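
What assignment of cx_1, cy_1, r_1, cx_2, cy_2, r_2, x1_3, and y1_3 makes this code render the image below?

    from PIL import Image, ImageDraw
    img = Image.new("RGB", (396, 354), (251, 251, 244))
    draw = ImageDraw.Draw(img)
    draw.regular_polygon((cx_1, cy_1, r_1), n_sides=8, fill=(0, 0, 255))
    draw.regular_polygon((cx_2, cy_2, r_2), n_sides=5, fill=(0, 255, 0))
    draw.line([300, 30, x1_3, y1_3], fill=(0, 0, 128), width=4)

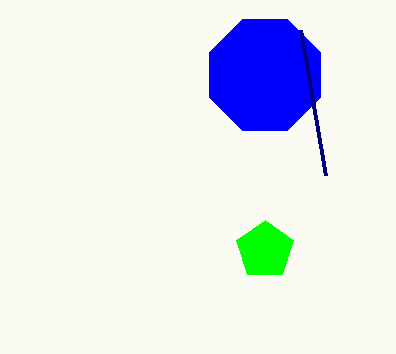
cx_1 = 265, cy_1 = 75, r_1 = 60, cx_2 = 265, cy_2 = 250, r_2 = 30, x1_3 = 325, y1_3 = 175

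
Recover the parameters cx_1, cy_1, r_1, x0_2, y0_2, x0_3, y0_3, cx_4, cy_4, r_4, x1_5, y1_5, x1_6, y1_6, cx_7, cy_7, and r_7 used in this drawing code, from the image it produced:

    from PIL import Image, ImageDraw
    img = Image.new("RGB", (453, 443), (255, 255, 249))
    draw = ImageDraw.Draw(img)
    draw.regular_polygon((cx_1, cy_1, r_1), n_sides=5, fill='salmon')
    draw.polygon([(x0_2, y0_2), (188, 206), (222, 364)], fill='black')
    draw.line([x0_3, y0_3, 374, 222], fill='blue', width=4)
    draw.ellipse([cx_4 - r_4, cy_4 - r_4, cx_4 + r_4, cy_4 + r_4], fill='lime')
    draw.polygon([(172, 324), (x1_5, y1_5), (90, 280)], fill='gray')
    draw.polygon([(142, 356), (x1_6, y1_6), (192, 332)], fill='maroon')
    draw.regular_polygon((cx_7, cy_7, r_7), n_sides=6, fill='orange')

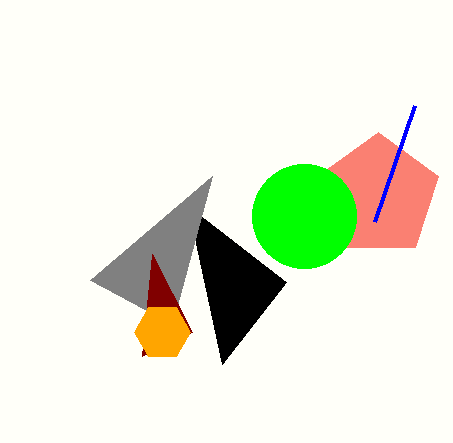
cx_1 = 378, cy_1 = 196, r_1 = 64, x0_2 = 286, y0_2 = 282, x0_3 = 414, y0_3 = 106, cx_4 = 304, cy_4 = 216, r_4 = 52, x1_5 = 212, y1_5 = 176, x1_6 = 152, y1_6 = 254, cx_7 = 162, cy_7 = 332, r_7 = 28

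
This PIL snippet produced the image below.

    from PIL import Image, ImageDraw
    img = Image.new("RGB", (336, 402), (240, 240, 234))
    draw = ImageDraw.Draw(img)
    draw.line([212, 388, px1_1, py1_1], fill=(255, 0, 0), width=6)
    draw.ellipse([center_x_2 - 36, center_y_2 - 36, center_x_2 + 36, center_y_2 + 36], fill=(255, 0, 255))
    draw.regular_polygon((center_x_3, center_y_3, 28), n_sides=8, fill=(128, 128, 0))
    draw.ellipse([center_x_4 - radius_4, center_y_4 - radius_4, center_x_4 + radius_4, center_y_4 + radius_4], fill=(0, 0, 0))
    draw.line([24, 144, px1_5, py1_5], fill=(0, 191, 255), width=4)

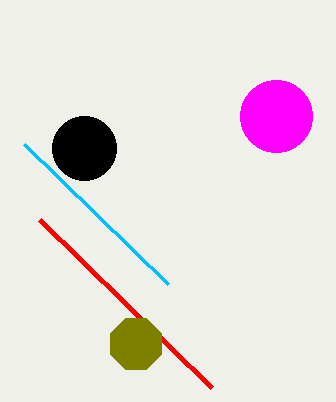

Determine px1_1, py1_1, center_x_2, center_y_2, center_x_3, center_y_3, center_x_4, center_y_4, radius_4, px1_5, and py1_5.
px1_1 = 40, py1_1 = 220, center_x_2 = 276, center_y_2 = 116, center_x_3 = 136, center_y_3 = 344, center_x_4 = 84, center_y_4 = 148, radius_4 = 32, px1_5 = 168, py1_5 = 284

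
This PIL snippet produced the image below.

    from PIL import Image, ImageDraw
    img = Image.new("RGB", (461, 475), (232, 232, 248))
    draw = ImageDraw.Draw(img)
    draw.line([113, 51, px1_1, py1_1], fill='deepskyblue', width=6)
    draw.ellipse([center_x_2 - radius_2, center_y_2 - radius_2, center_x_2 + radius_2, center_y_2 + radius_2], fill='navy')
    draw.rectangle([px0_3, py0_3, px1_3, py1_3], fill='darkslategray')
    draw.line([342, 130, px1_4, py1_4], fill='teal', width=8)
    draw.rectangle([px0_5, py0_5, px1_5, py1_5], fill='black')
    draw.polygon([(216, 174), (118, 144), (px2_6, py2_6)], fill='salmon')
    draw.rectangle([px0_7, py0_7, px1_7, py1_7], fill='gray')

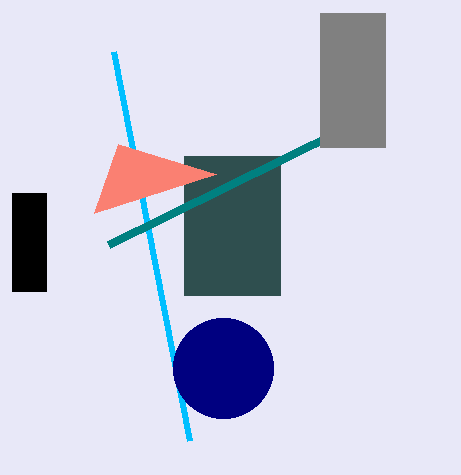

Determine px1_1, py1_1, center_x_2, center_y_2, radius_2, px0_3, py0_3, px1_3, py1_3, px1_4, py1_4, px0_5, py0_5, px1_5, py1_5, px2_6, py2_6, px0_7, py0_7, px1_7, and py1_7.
px1_1 = 189; py1_1 = 440; center_x_2 = 223; center_y_2 = 368; radius_2 = 50; px0_3 = 184; py0_3 = 156; px1_3 = 280; py1_3 = 295; px1_4 = 108; py1_4 = 245; px0_5 = 12; py0_5 = 193; px1_5 = 46; py1_5 = 291; px2_6 = 94; py2_6 = 213; px0_7 = 320; py0_7 = 13; px1_7 = 385; py1_7 = 147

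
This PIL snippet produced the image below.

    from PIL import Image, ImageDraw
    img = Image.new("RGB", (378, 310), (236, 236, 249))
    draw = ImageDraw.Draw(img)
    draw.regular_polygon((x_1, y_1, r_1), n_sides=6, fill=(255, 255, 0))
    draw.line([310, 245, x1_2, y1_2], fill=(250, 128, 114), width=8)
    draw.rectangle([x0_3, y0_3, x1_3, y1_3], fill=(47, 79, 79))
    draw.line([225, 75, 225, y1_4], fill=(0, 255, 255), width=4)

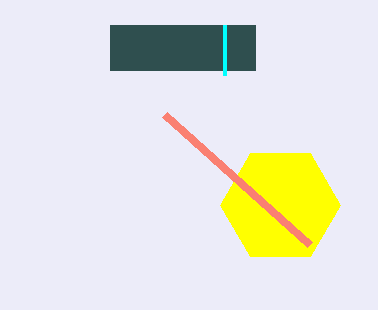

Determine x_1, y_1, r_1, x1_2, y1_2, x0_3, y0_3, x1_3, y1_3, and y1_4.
x_1 = 280, y_1 = 205, r_1 = 60, x1_2 = 165, y1_2 = 115, x0_3 = 110, y0_3 = 25, x1_3 = 255, y1_3 = 70, y1_4 = 25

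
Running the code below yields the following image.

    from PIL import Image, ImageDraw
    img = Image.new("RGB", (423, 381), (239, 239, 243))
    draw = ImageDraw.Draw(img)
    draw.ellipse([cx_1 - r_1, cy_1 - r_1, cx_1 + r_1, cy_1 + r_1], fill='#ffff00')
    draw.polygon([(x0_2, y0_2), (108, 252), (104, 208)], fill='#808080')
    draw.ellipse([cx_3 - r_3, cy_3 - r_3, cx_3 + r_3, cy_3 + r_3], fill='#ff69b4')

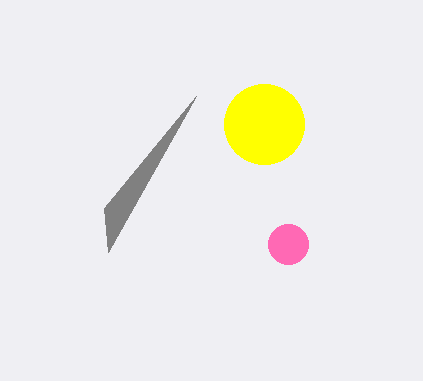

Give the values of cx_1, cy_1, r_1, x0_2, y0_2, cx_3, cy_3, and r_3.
cx_1 = 264
cy_1 = 124
r_1 = 40
x0_2 = 196
y0_2 = 96
cx_3 = 288
cy_3 = 244
r_3 = 20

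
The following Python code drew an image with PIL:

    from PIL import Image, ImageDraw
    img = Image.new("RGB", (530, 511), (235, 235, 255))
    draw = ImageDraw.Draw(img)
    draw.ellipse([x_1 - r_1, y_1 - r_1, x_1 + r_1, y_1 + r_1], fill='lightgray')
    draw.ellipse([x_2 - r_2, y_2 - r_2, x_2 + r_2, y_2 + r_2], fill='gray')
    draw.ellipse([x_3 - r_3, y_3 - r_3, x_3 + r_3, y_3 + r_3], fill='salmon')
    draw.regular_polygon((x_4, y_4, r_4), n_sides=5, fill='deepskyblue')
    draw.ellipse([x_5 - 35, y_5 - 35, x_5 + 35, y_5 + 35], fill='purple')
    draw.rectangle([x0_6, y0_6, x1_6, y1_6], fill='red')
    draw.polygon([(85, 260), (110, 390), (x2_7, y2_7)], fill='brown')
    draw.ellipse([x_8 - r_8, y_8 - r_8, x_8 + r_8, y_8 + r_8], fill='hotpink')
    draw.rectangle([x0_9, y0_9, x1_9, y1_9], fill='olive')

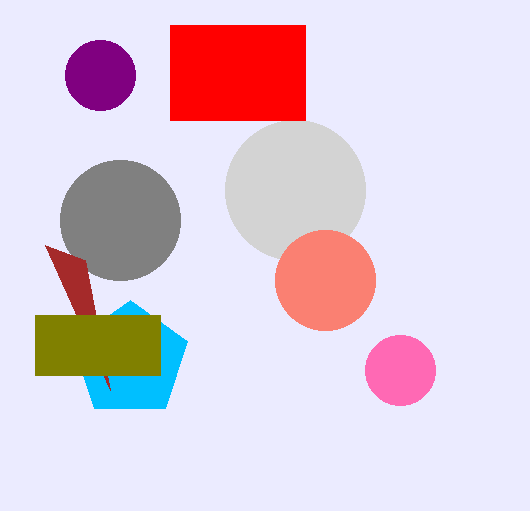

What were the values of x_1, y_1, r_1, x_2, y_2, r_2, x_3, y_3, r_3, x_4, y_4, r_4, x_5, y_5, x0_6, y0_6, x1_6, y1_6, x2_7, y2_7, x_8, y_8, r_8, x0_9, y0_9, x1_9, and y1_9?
x_1 = 295; y_1 = 190; r_1 = 70; x_2 = 120; y_2 = 220; r_2 = 60; x_3 = 325; y_3 = 280; r_3 = 50; x_4 = 130; y_4 = 360; r_4 = 60; x_5 = 100; y_5 = 75; x0_6 = 170; y0_6 = 25; x1_6 = 305; y1_6 = 120; x2_7 = 45; y2_7 = 245; x_8 = 400; y_8 = 370; r_8 = 35; x0_9 = 35; y0_9 = 315; x1_9 = 160; y1_9 = 375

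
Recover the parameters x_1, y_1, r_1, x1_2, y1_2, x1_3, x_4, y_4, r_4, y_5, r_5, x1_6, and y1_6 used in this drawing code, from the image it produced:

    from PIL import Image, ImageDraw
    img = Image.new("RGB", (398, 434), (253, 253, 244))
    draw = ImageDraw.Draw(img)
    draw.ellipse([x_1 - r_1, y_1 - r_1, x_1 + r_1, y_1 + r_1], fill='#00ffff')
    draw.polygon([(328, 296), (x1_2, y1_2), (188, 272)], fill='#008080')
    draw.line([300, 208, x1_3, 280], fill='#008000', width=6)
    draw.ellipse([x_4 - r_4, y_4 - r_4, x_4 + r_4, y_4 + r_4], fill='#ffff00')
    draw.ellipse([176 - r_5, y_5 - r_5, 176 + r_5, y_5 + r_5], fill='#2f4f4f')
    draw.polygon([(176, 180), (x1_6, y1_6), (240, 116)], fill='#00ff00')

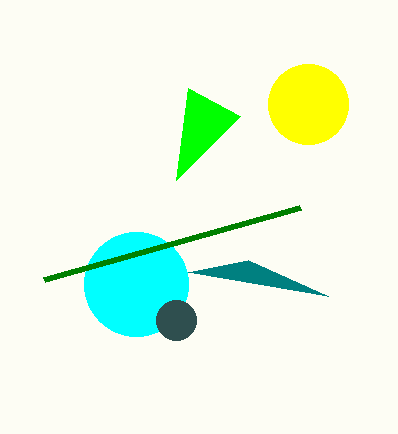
x_1 = 136, y_1 = 284, r_1 = 52, x1_2 = 248, y1_2 = 260, x1_3 = 44, x_4 = 308, y_4 = 104, r_4 = 40, y_5 = 320, r_5 = 20, x1_6 = 188, y1_6 = 88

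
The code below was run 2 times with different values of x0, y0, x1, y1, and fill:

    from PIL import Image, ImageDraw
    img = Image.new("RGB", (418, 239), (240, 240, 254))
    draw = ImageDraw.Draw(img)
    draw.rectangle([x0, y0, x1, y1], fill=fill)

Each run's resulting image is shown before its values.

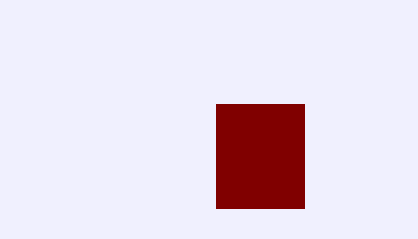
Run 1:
x0 = 216
y0 = 104
x1 = 304
y1 = 208
fill = 'maroon'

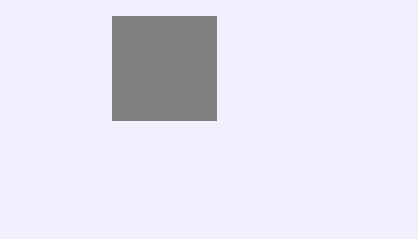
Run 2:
x0 = 112, y0 = 16, x1 = 216, y1 = 120, fill = 'gray'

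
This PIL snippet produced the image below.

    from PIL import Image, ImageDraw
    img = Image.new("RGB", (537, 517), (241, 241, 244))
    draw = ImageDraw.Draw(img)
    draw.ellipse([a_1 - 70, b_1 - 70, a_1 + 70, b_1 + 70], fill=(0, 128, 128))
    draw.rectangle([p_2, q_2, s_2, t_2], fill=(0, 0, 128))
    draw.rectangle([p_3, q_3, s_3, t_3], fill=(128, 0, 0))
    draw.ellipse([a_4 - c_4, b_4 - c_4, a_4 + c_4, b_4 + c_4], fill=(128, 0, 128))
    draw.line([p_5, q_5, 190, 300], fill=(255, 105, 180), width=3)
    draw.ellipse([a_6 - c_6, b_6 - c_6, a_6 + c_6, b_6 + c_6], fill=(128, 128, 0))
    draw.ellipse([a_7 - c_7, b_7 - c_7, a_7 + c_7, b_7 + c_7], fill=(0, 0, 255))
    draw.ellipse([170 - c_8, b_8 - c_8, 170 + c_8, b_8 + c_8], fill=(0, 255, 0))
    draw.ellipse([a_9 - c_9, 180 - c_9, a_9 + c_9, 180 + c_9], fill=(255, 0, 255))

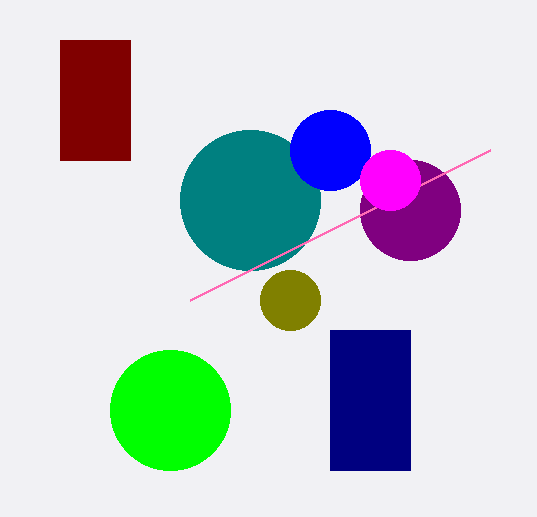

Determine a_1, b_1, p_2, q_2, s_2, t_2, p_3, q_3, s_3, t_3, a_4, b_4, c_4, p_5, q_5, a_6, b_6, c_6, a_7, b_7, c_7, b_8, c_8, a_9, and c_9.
a_1 = 250
b_1 = 200
p_2 = 330
q_2 = 330
s_2 = 410
t_2 = 470
p_3 = 60
q_3 = 40
s_3 = 130
t_3 = 160
a_4 = 410
b_4 = 210
c_4 = 50
p_5 = 490
q_5 = 150
a_6 = 290
b_6 = 300
c_6 = 30
a_7 = 330
b_7 = 150
c_7 = 40
b_8 = 410
c_8 = 60
a_9 = 390
c_9 = 30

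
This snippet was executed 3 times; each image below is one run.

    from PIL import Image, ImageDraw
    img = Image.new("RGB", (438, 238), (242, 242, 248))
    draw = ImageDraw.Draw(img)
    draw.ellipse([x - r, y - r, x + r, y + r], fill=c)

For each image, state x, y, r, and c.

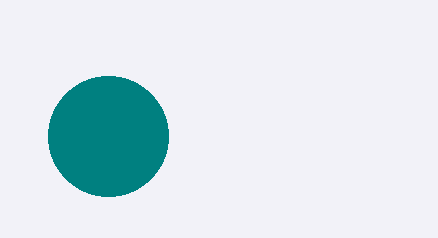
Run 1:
x = 108; y = 136; r = 60; c = 'teal'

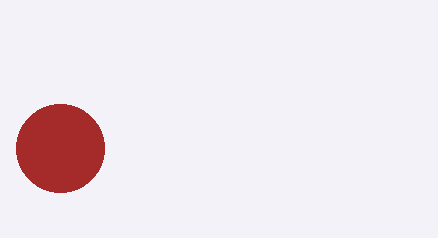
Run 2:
x = 60; y = 148; r = 44; c = 'brown'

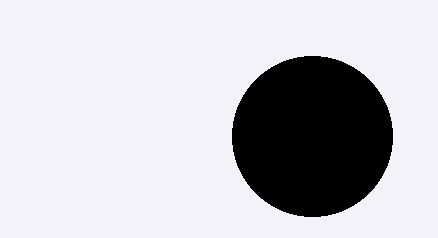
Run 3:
x = 312; y = 136; r = 80; c = 'black'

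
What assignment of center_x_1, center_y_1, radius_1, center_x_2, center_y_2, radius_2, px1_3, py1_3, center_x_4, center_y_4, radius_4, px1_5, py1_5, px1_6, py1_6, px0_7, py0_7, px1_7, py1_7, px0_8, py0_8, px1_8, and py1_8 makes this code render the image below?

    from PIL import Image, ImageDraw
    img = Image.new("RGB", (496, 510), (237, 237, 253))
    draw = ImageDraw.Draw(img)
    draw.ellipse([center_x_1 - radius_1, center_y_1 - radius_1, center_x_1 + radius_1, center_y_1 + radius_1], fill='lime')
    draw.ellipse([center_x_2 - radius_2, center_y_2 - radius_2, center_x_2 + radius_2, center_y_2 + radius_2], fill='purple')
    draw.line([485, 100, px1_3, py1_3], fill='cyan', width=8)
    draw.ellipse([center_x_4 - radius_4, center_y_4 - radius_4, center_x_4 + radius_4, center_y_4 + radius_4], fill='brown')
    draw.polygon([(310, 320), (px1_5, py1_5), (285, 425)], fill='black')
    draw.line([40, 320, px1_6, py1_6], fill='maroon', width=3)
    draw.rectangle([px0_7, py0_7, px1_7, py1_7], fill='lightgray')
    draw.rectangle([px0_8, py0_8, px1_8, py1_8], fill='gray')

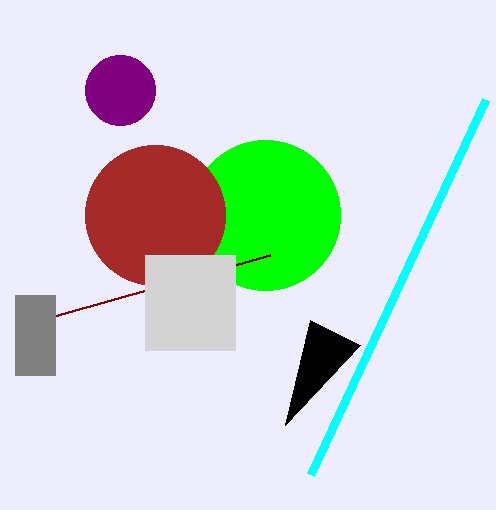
center_x_1 = 265, center_y_1 = 215, radius_1 = 75, center_x_2 = 120, center_y_2 = 90, radius_2 = 35, px1_3 = 310, py1_3 = 475, center_x_4 = 155, center_y_4 = 215, radius_4 = 70, px1_5 = 360, py1_5 = 345, px1_6 = 270, py1_6 = 255, px0_7 = 145, py0_7 = 255, px1_7 = 235, py1_7 = 350, px0_8 = 15, py0_8 = 295, px1_8 = 55, py1_8 = 375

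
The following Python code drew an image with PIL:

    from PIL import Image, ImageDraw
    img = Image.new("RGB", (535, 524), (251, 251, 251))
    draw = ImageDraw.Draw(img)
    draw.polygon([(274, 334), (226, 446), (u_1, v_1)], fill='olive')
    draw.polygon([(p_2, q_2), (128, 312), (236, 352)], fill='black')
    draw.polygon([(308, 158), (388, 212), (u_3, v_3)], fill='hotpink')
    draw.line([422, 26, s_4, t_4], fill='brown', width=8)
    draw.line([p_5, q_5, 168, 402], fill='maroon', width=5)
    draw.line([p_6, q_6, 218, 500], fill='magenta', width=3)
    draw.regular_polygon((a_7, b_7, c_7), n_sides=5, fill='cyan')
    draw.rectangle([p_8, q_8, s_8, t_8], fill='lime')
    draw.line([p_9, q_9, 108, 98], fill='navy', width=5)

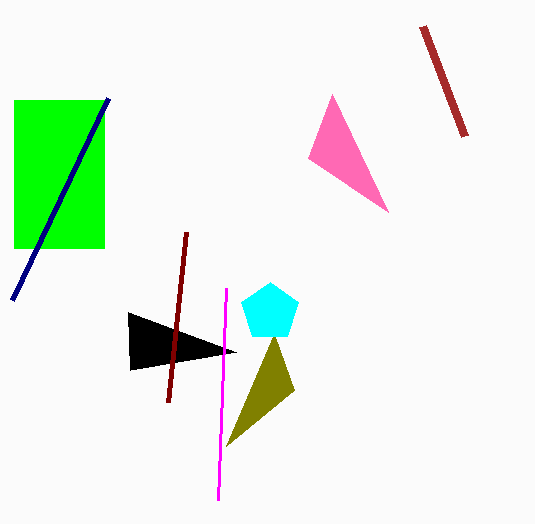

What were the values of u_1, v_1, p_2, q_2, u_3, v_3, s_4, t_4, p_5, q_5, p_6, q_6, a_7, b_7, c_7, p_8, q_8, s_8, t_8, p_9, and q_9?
u_1 = 294; v_1 = 390; p_2 = 130; q_2 = 370; u_3 = 332; v_3 = 94; s_4 = 464; t_4 = 136; p_5 = 186; q_5 = 232; p_6 = 226; q_6 = 288; a_7 = 270; b_7 = 312; c_7 = 30; p_8 = 14; q_8 = 100; s_8 = 104; t_8 = 248; p_9 = 12; q_9 = 300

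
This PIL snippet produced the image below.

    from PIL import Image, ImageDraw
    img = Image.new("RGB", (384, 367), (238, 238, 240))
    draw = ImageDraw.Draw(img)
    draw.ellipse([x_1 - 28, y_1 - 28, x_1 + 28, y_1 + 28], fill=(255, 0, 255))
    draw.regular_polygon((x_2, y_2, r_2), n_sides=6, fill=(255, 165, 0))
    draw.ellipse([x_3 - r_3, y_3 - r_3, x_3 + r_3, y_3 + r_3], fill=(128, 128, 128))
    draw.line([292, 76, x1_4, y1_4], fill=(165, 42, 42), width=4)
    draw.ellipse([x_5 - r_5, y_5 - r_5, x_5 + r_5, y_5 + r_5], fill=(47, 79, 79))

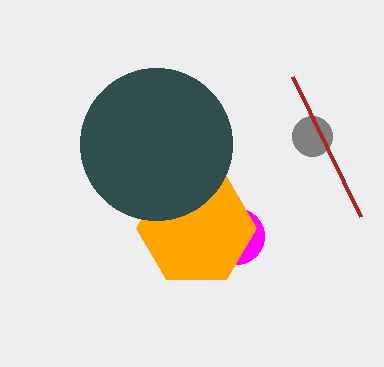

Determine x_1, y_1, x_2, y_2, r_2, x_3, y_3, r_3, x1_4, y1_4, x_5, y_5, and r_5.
x_1 = 236; y_1 = 236; x_2 = 196; y_2 = 228; r_2 = 60; x_3 = 312; y_3 = 136; r_3 = 20; x1_4 = 360; y1_4 = 216; x_5 = 156; y_5 = 144; r_5 = 76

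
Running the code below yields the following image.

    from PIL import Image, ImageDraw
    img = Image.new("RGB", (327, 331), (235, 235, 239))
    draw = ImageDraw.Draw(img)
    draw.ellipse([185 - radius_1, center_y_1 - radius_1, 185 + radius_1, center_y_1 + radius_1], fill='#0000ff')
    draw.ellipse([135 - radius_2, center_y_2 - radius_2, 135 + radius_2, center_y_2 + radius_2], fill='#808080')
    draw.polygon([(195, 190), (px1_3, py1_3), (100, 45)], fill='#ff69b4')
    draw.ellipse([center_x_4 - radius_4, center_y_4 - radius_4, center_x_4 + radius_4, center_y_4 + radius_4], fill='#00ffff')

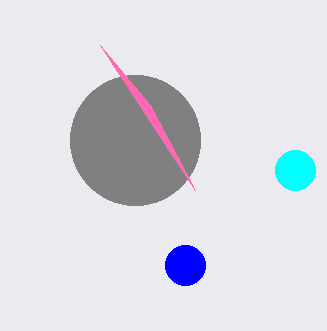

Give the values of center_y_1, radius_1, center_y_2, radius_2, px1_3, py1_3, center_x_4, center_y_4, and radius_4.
center_y_1 = 265, radius_1 = 20, center_y_2 = 140, radius_2 = 65, px1_3 = 150, py1_3 = 105, center_x_4 = 295, center_y_4 = 170, radius_4 = 20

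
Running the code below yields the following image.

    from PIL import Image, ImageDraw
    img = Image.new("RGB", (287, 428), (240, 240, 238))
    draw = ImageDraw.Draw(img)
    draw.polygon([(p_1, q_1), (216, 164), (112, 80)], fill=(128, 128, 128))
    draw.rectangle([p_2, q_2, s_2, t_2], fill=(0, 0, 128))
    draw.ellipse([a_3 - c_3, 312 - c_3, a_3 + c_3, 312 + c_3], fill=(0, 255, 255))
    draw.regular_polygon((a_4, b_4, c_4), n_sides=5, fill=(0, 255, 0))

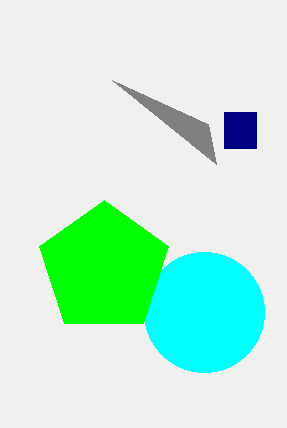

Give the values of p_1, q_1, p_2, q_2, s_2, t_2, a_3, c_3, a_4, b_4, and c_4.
p_1 = 208, q_1 = 124, p_2 = 224, q_2 = 112, s_2 = 256, t_2 = 148, a_3 = 204, c_3 = 60, a_4 = 104, b_4 = 268, c_4 = 68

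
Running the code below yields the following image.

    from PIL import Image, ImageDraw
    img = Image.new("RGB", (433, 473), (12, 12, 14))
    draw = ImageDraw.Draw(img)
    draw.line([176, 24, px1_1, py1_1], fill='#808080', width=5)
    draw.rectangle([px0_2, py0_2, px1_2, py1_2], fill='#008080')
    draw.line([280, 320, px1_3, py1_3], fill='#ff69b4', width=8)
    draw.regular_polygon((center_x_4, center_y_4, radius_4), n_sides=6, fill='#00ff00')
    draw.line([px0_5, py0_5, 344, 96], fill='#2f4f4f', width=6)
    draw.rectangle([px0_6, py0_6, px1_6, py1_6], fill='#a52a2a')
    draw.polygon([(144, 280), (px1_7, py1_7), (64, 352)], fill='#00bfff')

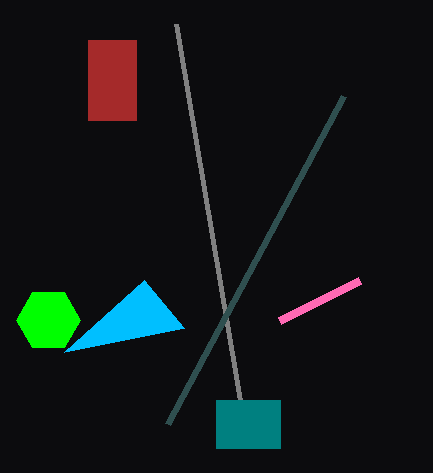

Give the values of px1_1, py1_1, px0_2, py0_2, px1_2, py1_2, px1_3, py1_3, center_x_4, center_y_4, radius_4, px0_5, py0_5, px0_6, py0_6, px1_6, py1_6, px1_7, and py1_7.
px1_1 = 240, py1_1 = 400, px0_2 = 216, py0_2 = 400, px1_2 = 280, py1_2 = 448, px1_3 = 360, py1_3 = 280, center_x_4 = 48, center_y_4 = 320, radius_4 = 32, px0_5 = 168, py0_5 = 424, px0_6 = 88, py0_6 = 40, px1_6 = 136, py1_6 = 120, px1_7 = 184, py1_7 = 328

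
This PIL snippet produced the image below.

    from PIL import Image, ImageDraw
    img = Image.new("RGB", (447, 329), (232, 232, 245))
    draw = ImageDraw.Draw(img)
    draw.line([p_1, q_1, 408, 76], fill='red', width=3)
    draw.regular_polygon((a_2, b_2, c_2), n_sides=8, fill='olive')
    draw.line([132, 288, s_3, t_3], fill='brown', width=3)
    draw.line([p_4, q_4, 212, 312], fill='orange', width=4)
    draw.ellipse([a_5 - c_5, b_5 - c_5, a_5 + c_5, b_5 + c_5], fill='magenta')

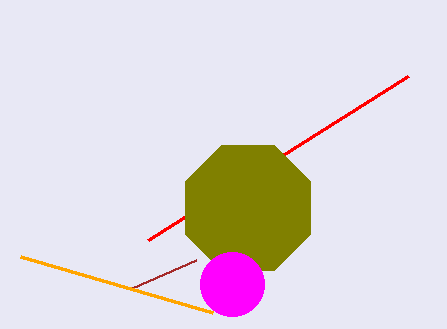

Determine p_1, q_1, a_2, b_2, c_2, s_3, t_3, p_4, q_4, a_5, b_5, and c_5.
p_1 = 148; q_1 = 240; a_2 = 248; b_2 = 208; c_2 = 68; s_3 = 196; t_3 = 260; p_4 = 20; q_4 = 256; a_5 = 232; b_5 = 284; c_5 = 32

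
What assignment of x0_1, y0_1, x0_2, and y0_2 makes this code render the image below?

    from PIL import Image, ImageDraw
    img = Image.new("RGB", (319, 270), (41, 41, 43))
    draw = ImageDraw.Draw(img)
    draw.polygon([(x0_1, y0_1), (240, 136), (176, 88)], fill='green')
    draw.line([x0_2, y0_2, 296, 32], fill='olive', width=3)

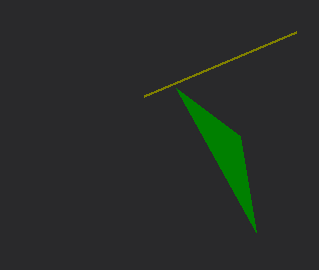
x0_1 = 256
y0_1 = 232
x0_2 = 144
y0_2 = 96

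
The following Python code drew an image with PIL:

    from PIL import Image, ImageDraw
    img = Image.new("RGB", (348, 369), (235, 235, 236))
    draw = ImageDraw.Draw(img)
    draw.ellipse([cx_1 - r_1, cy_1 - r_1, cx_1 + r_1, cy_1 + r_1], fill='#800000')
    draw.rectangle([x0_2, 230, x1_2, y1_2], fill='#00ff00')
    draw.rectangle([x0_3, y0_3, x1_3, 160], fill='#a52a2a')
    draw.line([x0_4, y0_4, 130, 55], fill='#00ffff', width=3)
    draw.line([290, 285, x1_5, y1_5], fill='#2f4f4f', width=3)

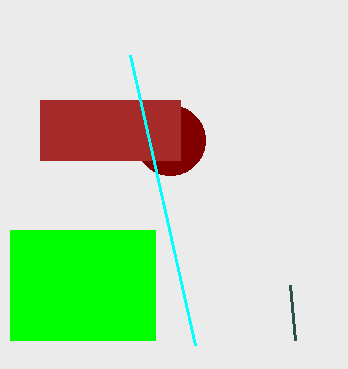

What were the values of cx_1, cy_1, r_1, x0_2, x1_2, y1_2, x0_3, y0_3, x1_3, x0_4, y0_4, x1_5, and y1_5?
cx_1 = 170, cy_1 = 140, r_1 = 35, x0_2 = 10, x1_2 = 155, y1_2 = 340, x0_3 = 40, y0_3 = 100, x1_3 = 180, x0_4 = 195, y0_4 = 345, x1_5 = 295, y1_5 = 340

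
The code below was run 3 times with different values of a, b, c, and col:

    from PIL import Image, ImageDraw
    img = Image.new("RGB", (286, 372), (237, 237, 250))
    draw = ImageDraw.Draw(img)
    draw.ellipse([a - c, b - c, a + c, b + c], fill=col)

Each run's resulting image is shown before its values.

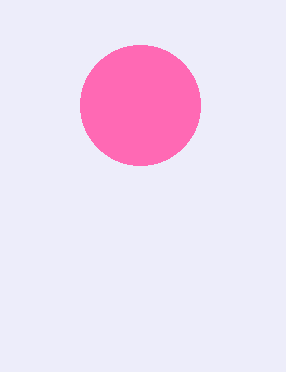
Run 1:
a = 140, b = 105, c = 60, col = 'hotpink'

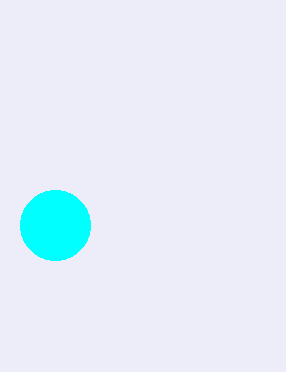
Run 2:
a = 55; b = 225; c = 35; col = 'cyan'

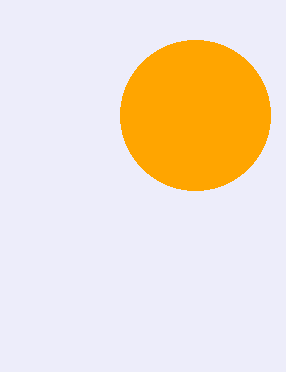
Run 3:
a = 195
b = 115
c = 75
col = 'orange'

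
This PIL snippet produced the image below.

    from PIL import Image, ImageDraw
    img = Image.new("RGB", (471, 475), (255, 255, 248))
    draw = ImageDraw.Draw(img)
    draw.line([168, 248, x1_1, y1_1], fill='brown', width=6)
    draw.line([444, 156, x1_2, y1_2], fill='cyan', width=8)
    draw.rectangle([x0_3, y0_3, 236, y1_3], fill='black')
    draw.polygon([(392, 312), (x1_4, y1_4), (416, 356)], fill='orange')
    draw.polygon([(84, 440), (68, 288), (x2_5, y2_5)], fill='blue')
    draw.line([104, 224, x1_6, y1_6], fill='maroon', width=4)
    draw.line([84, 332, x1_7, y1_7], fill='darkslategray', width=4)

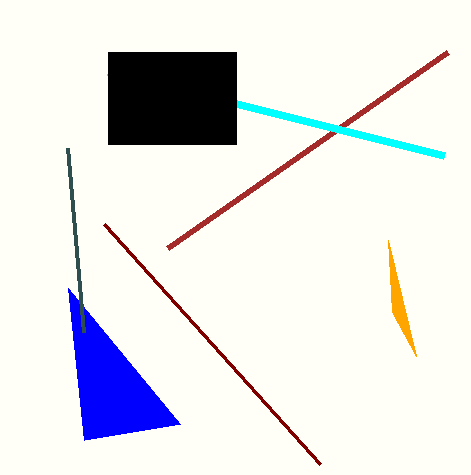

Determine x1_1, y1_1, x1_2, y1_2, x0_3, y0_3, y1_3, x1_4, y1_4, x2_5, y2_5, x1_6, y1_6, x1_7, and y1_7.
x1_1 = 448; y1_1 = 52; x1_2 = 108; y1_2 = 72; x0_3 = 108; y0_3 = 52; y1_3 = 144; x1_4 = 388; y1_4 = 240; x2_5 = 180; y2_5 = 424; x1_6 = 320; y1_6 = 464; x1_7 = 68; y1_7 = 148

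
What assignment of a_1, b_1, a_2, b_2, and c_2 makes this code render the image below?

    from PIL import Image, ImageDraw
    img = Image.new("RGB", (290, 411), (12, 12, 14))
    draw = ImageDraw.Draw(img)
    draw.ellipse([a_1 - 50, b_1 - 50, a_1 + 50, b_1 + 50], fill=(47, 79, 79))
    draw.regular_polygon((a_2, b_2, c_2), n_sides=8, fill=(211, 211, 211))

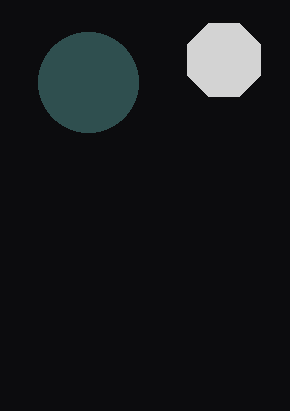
a_1 = 88; b_1 = 82; a_2 = 224; b_2 = 60; c_2 = 40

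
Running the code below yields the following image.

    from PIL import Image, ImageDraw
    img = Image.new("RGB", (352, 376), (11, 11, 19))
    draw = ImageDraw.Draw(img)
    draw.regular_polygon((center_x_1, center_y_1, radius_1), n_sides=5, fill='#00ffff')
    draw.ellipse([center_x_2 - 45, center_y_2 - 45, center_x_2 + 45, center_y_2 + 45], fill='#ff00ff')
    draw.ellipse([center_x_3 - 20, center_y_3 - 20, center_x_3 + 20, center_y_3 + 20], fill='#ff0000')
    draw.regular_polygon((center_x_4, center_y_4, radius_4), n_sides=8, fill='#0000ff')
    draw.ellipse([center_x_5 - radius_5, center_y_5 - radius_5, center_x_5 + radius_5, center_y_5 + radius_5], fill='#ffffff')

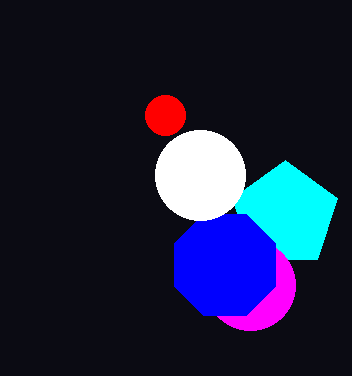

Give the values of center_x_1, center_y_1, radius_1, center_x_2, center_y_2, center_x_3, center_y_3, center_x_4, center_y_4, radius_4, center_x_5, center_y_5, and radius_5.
center_x_1 = 285
center_y_1 = 215
radius_1 = 55
center_x_2 = 250
center_y_2 = 285
center_x_3 = 165
center_y_3 = 115
center_x_4 = 225
center_y_4 = 265
radius_4 = 55
center_x_5 = 200
center_y_5 = 175
radius_5 = 45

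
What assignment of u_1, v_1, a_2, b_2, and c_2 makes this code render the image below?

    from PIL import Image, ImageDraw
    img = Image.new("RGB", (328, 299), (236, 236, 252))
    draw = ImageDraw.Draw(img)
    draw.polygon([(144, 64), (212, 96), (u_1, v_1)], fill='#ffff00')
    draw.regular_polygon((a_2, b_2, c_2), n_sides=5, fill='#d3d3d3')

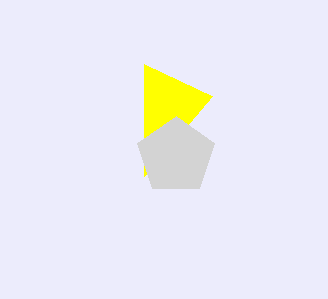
u_1 = 144; v_1 = 176; a_2 = 176; b_2 = 156; c_2 = 40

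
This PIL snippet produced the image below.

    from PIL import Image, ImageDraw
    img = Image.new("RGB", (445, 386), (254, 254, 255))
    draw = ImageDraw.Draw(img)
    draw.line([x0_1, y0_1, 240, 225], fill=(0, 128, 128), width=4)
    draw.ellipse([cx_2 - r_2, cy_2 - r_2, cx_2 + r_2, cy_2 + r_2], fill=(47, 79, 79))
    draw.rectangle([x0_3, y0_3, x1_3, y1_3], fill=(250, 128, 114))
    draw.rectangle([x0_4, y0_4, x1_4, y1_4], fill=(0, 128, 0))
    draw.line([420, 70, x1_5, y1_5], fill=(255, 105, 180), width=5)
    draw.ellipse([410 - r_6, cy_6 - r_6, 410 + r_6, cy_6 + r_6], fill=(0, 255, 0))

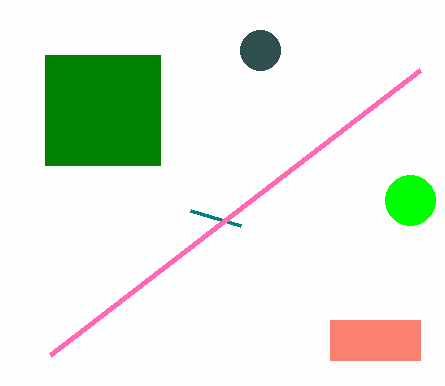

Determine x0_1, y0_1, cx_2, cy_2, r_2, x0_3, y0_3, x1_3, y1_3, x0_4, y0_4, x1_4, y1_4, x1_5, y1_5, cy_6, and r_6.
x0_1 = 190; y0_1 = 210; cx_2 = 260; cy_2 = 50; r_2 = 20; x0_3 = 330; y0_3 = 320; x1_3 = 420; y1_3 = 360; x0_4 = 45; y0_4 = 55; x1_4 = 160; y1_4 = 165; x1_5 = 50; y1_5 = 355; cy_6 = 200; r_6 = 25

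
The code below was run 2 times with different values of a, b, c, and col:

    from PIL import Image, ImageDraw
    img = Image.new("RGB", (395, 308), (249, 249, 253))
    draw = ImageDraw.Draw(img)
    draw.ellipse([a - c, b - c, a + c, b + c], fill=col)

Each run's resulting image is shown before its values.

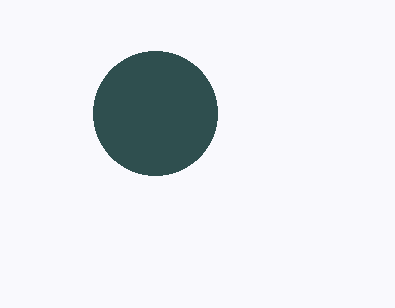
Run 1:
a = 155; b = 113; c = 62; col = 'darkslategray'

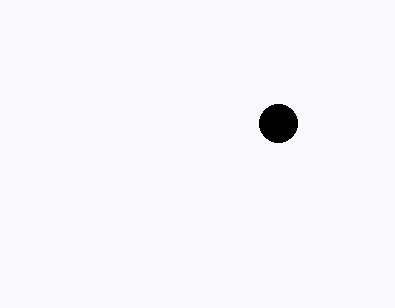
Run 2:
a = 278; b = 123; c = 19; col = 'black'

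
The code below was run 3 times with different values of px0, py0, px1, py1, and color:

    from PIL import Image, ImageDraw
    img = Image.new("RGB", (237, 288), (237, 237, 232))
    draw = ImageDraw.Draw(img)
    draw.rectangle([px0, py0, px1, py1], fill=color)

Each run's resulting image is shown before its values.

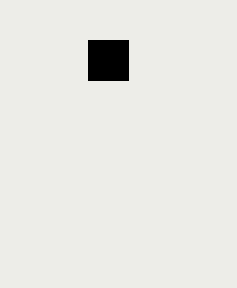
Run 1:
px0 = 88, py0 = 40, px1 = 128, py1 = 80, color = 'black'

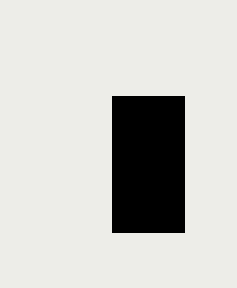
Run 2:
px0 = 112; py0 = 96; px1 = 184; py1 = 232; color = 'black'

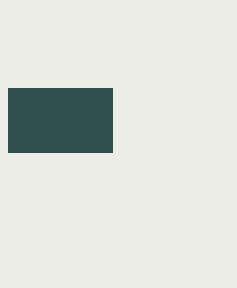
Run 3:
px0 = 8, py0 = 88, px1 = 112, py1 = 152, color = 'darkslategray'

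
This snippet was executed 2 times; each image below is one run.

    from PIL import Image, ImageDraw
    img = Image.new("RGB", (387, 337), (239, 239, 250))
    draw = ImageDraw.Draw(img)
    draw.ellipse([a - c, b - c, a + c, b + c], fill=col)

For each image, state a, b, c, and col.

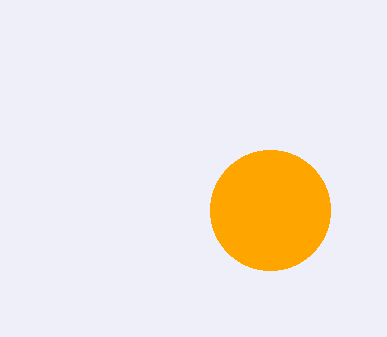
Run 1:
a = 270; b = 210; c = 60; col = 'orange'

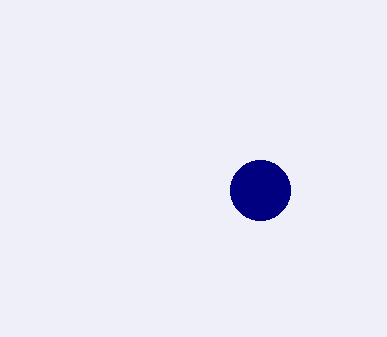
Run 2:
a = 260
b = 190
c = 30
col = 'navy'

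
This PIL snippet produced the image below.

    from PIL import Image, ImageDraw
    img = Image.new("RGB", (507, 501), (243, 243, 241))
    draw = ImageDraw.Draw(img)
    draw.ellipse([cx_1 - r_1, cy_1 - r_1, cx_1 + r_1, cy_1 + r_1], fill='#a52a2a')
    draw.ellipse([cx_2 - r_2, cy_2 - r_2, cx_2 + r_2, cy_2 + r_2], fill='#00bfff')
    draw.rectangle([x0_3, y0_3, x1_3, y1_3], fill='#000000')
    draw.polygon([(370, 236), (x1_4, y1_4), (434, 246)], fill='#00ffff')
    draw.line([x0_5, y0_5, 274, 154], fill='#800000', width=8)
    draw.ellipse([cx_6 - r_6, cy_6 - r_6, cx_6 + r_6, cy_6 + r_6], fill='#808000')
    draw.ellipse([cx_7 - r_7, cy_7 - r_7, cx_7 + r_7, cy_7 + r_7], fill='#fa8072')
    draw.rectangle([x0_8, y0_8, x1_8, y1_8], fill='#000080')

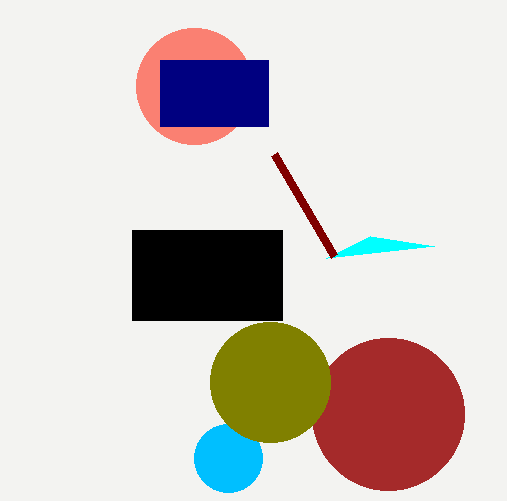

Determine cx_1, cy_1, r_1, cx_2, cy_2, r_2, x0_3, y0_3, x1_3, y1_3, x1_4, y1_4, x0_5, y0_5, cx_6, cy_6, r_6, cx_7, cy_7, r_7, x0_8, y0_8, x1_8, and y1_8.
cx_1 = 388; cy_1 = 414; r_1 = 76; cx_2 = 228; cy_2 = 458; r_2 = 34; x0_3 = 132; y0_3 = 230; x1_3 = 282; y1_3 = 320; x1_4 = 326; y1_4 = 258; x0_5 = 334; y0_5 = 256; cx_6 = 270; cy_6 = 382; r_6 = 60; cx_7 = 194; cy_7 = 86; r_7 = 58; x0_8 = 160; y0_8 = 60; x1_8 = 268; y1_8 = 126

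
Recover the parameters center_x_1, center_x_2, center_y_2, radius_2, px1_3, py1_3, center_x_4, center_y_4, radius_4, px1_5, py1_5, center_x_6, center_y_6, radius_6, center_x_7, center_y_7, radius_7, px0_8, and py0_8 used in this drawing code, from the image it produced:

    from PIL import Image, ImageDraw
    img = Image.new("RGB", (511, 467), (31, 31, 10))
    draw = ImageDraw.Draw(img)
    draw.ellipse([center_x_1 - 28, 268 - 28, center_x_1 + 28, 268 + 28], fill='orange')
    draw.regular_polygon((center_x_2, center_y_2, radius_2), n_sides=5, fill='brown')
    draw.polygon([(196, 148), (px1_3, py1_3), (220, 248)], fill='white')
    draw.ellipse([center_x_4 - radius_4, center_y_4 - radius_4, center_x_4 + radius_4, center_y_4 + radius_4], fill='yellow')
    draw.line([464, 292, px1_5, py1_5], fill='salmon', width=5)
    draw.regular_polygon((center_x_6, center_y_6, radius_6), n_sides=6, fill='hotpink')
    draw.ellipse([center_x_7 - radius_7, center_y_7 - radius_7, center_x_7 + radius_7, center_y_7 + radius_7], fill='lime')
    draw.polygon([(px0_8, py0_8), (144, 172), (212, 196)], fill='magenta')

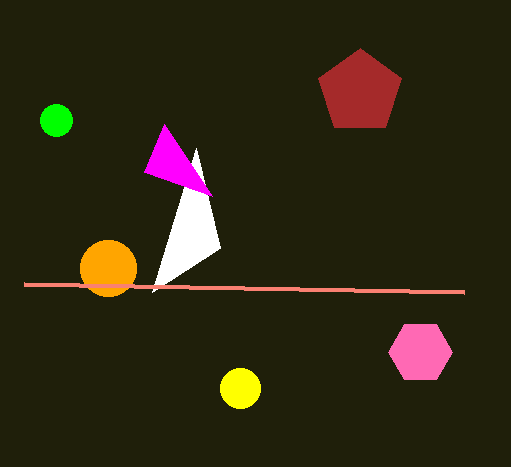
center_x_1 = 108
center_x_2 = 360
center_y_2 = 92
radius_2 = 44
px1_3 = 152
py1_3 = 292
center_x_4 = 240
center_y_4 = 388
radius_4 = 20
px1_5 = 24
py1_5 = 284
center_x_6 = 420
center_y_6 = 352
radius_6 = 32
center_x_7 = 56
center_y_7 = 120
radius_7 = 16
px0_8 = 164
py0_8 = 124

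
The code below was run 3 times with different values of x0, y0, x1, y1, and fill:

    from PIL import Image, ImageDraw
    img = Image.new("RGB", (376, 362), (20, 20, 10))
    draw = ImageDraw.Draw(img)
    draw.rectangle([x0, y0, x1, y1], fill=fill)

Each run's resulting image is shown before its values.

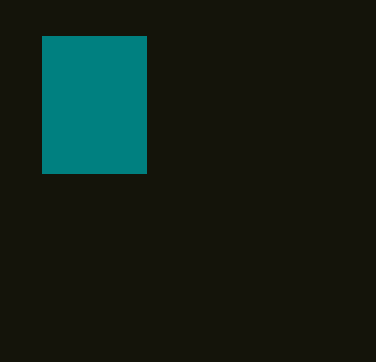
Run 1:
x0 = 42; y0 = 36; x1 = 146; y1 = 173; fill = 'teal'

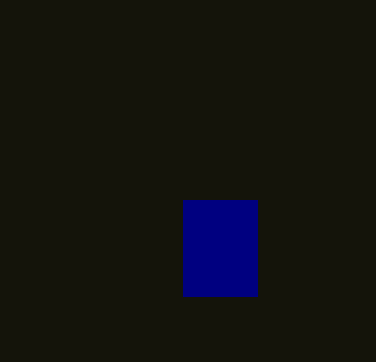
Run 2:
x0 = 183
y0 = 200
x1 = 257
y1 = 296
fill = 'navy'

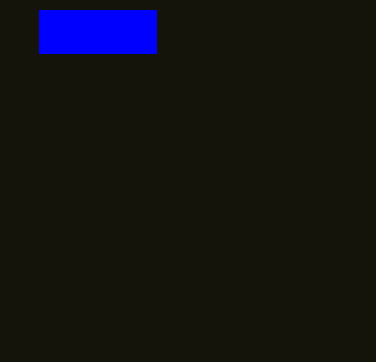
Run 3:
x0 = 39, y0 = 10, x1 = 156, y1 = 53, fill = 'blue'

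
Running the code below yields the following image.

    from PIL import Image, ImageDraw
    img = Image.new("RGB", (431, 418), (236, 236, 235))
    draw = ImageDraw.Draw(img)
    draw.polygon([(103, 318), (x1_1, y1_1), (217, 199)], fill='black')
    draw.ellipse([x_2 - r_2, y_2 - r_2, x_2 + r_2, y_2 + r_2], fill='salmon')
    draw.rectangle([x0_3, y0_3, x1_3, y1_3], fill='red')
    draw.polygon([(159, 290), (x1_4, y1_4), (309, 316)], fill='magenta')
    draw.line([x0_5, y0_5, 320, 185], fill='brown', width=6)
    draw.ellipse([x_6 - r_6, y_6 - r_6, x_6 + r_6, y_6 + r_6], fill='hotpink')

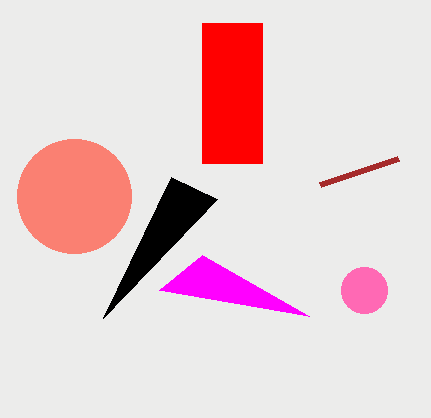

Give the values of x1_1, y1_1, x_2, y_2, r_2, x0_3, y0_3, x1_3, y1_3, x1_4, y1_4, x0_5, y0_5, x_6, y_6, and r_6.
x1_1 = 171
y1_1 = 177
x_2 = 74
y_2 = 196
r_2 = 57
x0_3 = 202
y0_3 = 23
x1_3 = 262
y1_3 = 163
x1_4 = 202
y1_4 = 255
x0_5 = 398
y0_5 = 159
x_6 = 364
y_6 = 290
r_6 = 23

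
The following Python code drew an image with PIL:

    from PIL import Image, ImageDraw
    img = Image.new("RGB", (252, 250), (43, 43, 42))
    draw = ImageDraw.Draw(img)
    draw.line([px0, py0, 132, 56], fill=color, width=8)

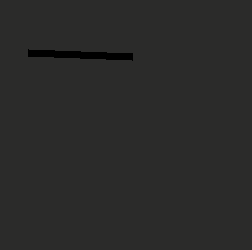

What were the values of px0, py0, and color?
px0 = 28, py0 = 52, color = 'black'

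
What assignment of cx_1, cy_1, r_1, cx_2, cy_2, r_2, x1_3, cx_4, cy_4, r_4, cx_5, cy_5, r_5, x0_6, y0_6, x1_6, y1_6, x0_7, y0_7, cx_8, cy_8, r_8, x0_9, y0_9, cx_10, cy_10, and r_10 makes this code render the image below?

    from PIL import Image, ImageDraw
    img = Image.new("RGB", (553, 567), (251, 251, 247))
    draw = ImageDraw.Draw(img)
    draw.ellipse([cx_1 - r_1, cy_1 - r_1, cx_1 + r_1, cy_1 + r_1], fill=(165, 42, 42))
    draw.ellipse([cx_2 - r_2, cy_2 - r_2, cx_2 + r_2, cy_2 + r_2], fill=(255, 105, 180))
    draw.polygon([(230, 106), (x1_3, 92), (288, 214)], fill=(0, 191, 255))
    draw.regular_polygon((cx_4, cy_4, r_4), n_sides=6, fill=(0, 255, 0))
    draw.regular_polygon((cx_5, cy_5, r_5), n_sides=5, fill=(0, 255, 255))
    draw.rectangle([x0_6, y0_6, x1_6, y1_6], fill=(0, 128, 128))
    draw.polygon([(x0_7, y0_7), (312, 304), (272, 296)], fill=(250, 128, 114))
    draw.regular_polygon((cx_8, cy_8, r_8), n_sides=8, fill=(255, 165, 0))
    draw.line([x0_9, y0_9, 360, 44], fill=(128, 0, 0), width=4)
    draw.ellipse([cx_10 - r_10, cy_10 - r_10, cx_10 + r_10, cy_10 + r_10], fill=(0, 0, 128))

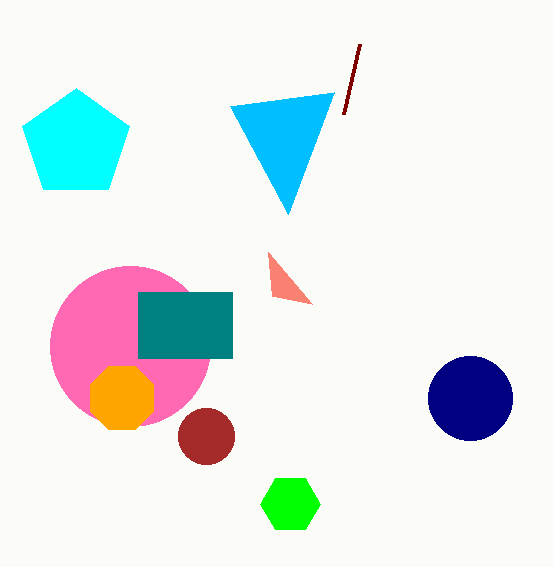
cx_1 = 206, cy_1 = 436, r_1 = 28, cx_2 = 130, cy_2 = 346, r_2 = 80, x1_3 = 334, cx_4 = 290, cy_4 = 504, r_4 = 30, cx_5 = 76, cy_5 = 144, r_5 = 56, x0_6 = 138, y0_6 = 292, x1_6 = 232, y1_6 = 358, x0_7 = 268, y0_7 = 252, cx_8 = 122, cy_8 = 398, r_8 = 34, x0_9 = 344, y0_9 = 114, cx_10 = 470, cy_10 = 398, r_10 = 42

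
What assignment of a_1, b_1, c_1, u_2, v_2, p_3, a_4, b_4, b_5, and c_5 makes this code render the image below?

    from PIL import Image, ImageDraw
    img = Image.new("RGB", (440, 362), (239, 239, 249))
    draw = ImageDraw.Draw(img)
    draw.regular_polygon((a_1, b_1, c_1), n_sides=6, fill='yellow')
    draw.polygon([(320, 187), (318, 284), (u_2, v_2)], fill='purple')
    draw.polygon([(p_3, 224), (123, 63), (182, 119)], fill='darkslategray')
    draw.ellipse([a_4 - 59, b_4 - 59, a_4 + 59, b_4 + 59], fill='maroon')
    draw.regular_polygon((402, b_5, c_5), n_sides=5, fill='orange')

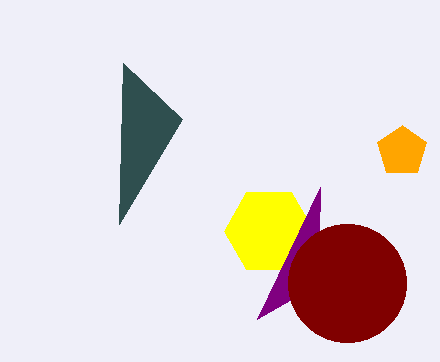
a_1 = 269, b_1 = 231, c_1 = 45, u_2 = 257, v_2 = 319, p_3 = 119, a_4 = 347, b_4 = 283, b_5 = 151, c_5 = 26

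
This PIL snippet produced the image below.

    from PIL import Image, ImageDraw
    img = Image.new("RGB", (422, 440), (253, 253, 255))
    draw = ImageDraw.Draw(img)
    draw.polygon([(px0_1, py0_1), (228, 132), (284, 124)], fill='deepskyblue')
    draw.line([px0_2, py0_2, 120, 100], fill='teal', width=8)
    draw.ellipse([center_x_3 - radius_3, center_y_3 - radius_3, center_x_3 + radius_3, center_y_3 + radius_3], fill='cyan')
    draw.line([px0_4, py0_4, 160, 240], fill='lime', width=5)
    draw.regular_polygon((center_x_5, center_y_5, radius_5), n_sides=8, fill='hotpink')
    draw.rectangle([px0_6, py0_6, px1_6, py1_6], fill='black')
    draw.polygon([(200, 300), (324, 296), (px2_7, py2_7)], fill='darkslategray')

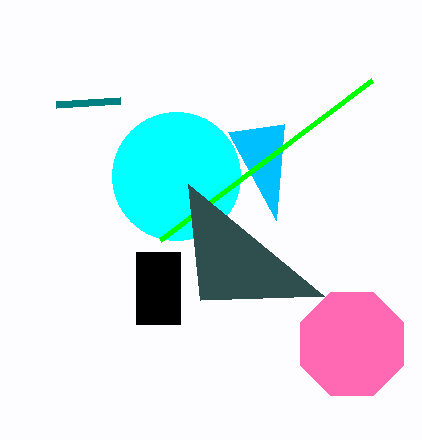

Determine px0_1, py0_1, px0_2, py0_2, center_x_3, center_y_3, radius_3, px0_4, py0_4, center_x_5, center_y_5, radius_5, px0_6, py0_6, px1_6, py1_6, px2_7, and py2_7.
px0_1 = 276; py0_1 = 220; px0_2 = 56; py0_2 = 104; center_x_3 = 176; center_y_3 = 176; radius_3 = 64; px0_4 = 372; py0_4 = 80; center_x_5 = 352; center_y_5 = 344; radius_5 = 56; px0_6 = 136; py0_6 = 252; px1_6 = 180; py1_6 = 324; px2_7 = 188; py2_7 = 184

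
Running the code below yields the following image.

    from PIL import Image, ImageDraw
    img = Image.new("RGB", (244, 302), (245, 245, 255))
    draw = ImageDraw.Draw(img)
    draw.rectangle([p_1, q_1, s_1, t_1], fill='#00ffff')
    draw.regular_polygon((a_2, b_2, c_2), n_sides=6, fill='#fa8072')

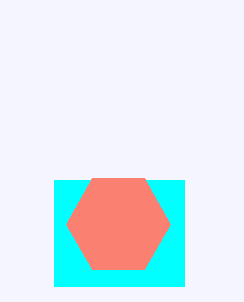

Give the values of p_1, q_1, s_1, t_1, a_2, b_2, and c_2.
p_1 = 54; q_1 = 180; s_1 = 184; t_1 = 286; a_2 = 118; b_2 = 224; c_2 = 52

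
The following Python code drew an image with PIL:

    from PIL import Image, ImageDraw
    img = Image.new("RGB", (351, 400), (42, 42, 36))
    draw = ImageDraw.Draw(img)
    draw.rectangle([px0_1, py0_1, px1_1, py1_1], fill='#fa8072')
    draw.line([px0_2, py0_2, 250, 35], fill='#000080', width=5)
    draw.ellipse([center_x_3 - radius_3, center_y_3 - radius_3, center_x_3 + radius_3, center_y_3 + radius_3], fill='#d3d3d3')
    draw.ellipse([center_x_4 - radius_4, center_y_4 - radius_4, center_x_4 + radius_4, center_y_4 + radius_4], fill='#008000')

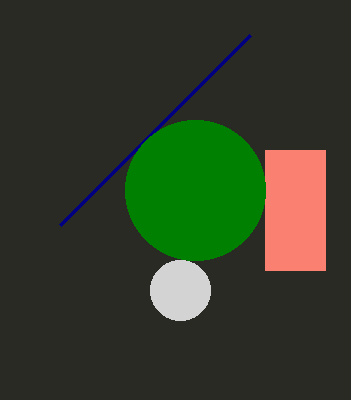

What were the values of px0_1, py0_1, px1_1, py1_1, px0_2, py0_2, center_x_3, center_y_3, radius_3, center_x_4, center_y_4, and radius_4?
px0_1 = 265; py0_1 = 150; px1_1 = 325; py1_1 = 270; px0_2 = 60; py0_2 = 225; center_x_3 = 180; center_y_3 = 290; radius_3 = 30; center_x_4 = 195; center_y_4 = 190; radius_4 = 70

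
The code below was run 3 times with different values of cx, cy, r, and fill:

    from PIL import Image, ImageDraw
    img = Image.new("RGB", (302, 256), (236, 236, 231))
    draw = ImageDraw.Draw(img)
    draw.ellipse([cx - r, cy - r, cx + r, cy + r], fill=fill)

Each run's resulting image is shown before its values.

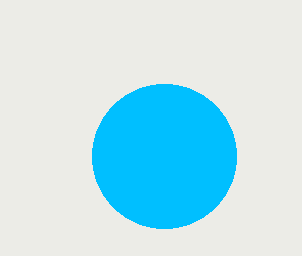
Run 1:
cx = 164; cy = 156; r = 72; fill = 'deepskyblue'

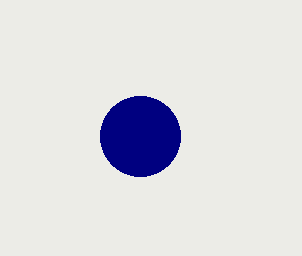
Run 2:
cx = 140; cy = 136; r = 40; fill = 'navy'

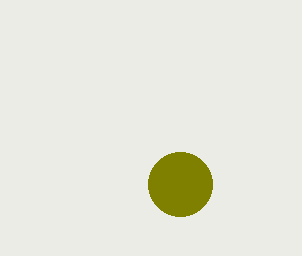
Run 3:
cx = 180; cy = 184; r = 32; fill = 'olive'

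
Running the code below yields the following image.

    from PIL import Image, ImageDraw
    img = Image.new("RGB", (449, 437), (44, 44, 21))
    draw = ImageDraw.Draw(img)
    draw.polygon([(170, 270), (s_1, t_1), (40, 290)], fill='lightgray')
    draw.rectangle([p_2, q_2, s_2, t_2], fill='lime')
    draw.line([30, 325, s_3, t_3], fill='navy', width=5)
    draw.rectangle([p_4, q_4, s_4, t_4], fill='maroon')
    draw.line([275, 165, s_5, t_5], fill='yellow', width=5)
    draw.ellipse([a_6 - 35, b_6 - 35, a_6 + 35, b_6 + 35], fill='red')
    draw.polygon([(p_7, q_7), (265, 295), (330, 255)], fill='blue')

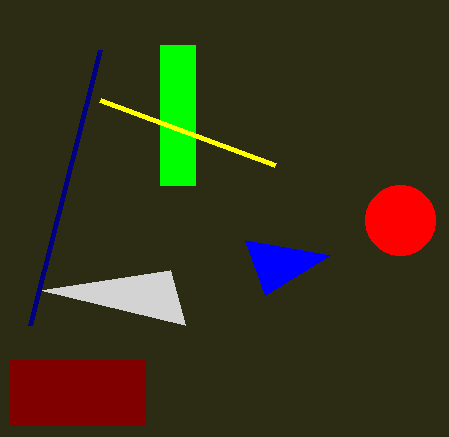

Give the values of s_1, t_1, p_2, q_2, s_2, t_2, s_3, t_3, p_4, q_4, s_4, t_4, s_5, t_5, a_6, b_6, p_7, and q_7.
s_1 = 185
t_1 = 325
p_2 = 160
q_2 = 45
s_2 = 195
t_2 = 185
s_3 = 100
t_3 = 50
p_4 = 10
q_4 = 360
s_4 = 145
t_4 = 425
s_5 = 100
t_5 = 100
a_6 = 400
b_6 = 220
p_7 = 245
q_7 = 240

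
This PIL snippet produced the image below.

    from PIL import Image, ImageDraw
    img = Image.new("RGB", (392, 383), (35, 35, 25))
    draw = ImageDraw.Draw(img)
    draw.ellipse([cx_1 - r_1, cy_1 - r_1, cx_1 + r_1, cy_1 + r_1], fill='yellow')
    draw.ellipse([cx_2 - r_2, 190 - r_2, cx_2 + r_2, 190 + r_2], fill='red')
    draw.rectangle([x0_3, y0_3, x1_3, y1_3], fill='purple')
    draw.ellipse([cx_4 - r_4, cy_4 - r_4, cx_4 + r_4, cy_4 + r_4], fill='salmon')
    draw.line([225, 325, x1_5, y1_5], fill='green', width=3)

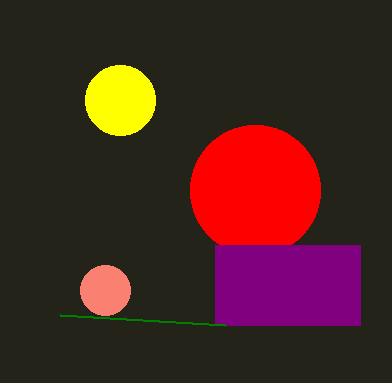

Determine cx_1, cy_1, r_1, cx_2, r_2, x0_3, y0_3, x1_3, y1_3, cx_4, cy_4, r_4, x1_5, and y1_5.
cx_1 = 120, cy_1 = 100, r_1 = 35, cx_2 = 255, r_2 = 65, x0_3 = 215, y0_3 = 245, x1_3 = 360, y1_3 = 325, cx_4 = 105, cy_4 = 290, r_4 = 25, x1_5 = 60, y1_5 = 315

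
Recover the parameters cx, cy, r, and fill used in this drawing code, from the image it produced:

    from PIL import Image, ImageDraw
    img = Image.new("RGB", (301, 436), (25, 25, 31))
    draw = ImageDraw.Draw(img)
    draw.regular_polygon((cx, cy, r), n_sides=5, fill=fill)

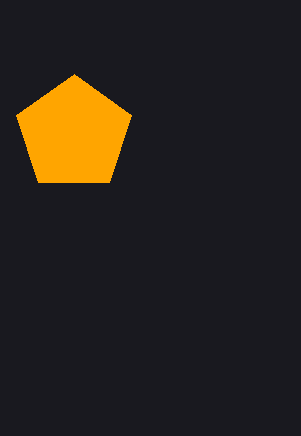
cx = 74
cy = 134
r = 60
fill = 'orange'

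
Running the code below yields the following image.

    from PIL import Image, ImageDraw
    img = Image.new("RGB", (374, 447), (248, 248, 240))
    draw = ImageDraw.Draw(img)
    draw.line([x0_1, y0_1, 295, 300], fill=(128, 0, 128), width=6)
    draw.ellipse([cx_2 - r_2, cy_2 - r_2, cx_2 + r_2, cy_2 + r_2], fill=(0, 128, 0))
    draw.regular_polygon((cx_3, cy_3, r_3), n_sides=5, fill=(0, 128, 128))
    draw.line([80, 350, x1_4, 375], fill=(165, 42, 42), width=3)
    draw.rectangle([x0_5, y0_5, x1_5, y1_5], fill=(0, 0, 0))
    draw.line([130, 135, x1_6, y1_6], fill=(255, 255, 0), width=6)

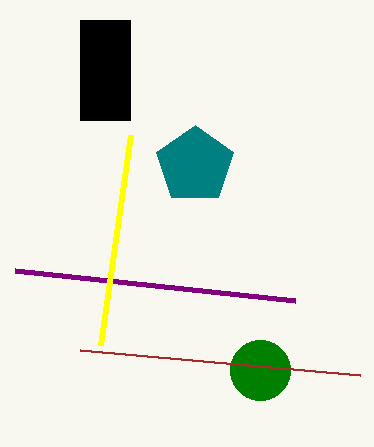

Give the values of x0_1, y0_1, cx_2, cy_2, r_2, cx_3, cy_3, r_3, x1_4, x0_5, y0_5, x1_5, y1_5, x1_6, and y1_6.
x0_1 = 15
y0_1 = 270
cx_2 = 260
cy_2 = 370
r_2 = 30
cx_3 = 195
cy_3 = 165
r_3 = 40
x1_4 = 360
x0_5 = 80
y0_5 = 20
x1_5 = 130
y1_5 = 120
x1_6 = 100
y1_6 = 345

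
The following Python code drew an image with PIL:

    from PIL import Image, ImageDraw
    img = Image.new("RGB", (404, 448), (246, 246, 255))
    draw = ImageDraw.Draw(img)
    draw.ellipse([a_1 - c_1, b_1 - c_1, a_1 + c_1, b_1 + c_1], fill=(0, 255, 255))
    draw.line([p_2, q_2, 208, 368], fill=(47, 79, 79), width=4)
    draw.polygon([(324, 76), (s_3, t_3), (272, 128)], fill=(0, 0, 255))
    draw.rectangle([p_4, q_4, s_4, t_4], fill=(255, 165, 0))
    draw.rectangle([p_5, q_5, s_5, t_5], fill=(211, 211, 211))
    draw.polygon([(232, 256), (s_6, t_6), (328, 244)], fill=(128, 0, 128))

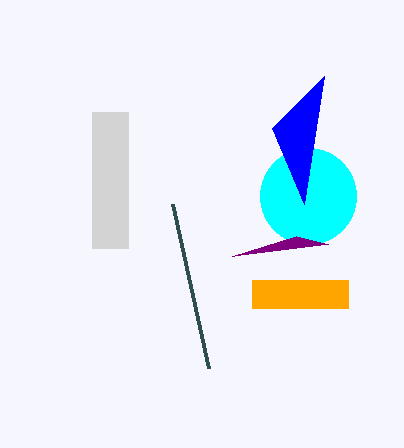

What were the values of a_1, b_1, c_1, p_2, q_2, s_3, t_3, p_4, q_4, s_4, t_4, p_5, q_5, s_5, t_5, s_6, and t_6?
a_1 = 308; b_1 = 196; c_1 = 48; p_2 = 172; q_2 = 204; s_3 = 304; t_3 = 204; p_4 = 252; q_4 = 280; s_4 = 348; t_4 = 308; p_5 = 92; q_5 = 112; s_5 = 128; t_5 = 248; s_6 = 296; t_6 = 236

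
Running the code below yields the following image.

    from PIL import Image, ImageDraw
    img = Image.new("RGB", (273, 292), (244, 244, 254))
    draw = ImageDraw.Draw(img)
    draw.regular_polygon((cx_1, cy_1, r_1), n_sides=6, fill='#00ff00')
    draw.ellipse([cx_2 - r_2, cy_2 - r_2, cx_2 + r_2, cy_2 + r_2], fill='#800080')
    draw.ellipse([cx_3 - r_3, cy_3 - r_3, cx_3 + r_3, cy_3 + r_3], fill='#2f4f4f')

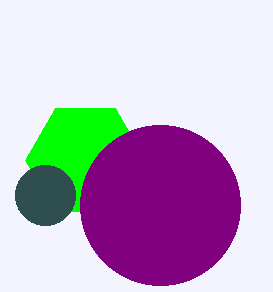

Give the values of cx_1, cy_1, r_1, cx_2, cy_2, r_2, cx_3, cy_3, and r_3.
cx_1 = 85; cy_1 = 160; r_1 = 60; cx_2 = 160; cy_2 = 205; r_2 = 80; cx_3 = 45; cy_3 = 195; r_3 = 30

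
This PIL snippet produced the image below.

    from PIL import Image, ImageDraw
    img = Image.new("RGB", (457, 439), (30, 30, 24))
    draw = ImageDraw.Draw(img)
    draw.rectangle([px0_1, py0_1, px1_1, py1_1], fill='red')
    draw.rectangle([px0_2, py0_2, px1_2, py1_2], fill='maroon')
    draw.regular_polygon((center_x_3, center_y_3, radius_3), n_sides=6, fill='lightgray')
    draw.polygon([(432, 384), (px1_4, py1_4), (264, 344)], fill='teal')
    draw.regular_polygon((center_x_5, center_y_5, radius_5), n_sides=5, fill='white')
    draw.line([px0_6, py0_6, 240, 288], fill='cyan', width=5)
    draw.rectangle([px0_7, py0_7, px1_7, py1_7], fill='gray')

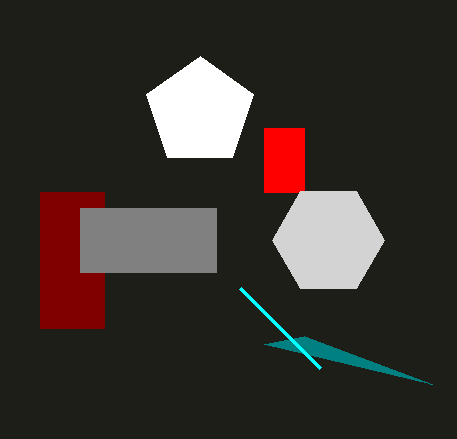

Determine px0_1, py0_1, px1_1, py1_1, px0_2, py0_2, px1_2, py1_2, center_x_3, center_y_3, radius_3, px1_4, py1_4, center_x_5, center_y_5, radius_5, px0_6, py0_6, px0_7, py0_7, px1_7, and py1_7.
px0_1 = 264; py0_1 = 128; px1_1 = 304; py1_1 = 192; px0_2 = 40; py0_2 = 192; px1_2 = 104; py1_2 = 328; center_x_3 = 328; center_y_3 = 240; radius_3 = 56; px1_4 = 304; py1_4 = 336; center_x_5 = 200; center_y_5 = 112; radius_5 = 56; px0_6 = 320; py0_6 = 368; px0_7 = 80; py0_7 = 208; px1_7 = 216; py1_7 = 272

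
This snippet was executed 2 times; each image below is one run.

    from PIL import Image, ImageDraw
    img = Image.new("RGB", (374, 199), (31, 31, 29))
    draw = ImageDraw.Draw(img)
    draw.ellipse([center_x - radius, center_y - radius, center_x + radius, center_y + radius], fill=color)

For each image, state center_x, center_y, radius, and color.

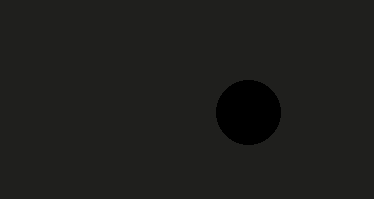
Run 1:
center_x = 248
center_y = 112
radius = 32
color = 'black'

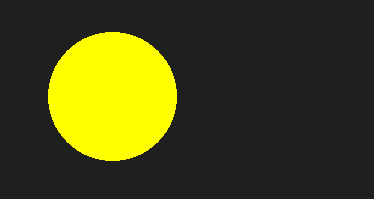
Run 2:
center_x = 112, center_y = 96, radius = 64, color = 'yellow'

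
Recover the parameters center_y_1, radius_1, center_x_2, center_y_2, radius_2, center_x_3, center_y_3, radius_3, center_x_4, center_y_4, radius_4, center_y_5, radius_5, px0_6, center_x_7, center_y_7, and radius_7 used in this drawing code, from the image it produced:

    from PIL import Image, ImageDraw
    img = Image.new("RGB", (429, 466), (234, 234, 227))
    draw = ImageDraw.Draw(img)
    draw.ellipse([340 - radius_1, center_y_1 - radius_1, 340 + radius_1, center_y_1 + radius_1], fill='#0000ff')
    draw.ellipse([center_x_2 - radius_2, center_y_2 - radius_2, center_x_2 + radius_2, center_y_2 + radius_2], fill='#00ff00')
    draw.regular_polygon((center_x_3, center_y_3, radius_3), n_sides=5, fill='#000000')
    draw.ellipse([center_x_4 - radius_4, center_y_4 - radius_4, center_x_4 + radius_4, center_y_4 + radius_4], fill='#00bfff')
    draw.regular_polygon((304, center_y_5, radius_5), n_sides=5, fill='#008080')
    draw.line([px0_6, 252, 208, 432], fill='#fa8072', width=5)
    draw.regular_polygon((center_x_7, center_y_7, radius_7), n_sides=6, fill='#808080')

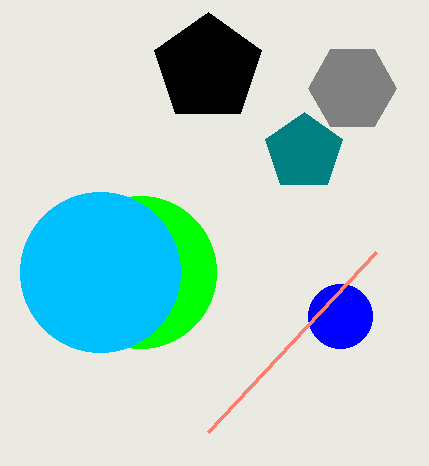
center_y_1 = 316, radius_1 = 32, center_x_2 = 140, center_y_2 = 272, radius_2 = 76, center_x_3 = 208, center_y_3 = 68, radius_3 = 56, center_x_4 = 100, center_y_4 = 272, radius_4 = 80, center_y_5 = 152, radius_5 = 40, px0_6 = 376, center_x_7 = 352, center_y_7 = 88, radius_7 = 44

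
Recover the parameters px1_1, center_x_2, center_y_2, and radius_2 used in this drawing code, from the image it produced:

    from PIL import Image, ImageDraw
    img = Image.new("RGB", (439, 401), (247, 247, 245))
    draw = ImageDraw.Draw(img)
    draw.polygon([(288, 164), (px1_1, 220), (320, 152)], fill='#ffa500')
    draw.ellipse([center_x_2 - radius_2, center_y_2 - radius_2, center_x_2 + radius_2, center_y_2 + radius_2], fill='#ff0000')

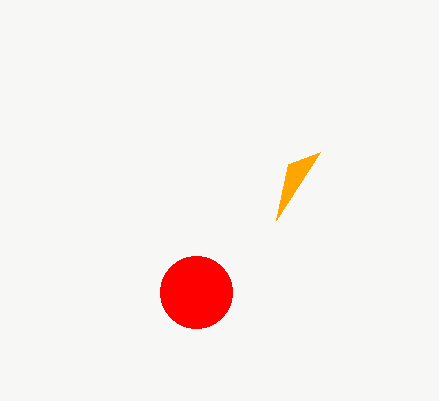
px1_1 = 276, center_x_2 = 196, center_y_2 = 292, radius_2 = 36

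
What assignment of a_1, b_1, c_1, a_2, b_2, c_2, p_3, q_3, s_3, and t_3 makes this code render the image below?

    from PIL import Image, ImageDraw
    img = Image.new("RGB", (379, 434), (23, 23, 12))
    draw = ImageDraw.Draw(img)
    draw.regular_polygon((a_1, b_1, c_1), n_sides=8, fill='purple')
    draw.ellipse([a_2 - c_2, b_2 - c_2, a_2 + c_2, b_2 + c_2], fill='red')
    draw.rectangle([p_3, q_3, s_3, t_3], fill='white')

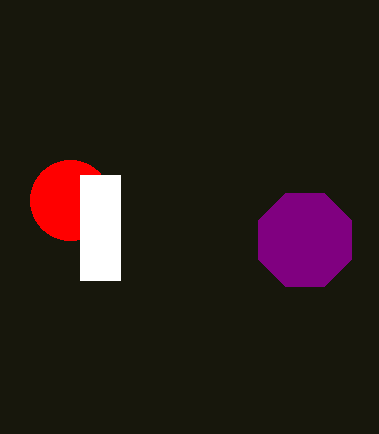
a_1 = 305, b_1 = 240, c_1 = 50, a_2 = 70, b_2 = 200, c_2 = 40, p_3 = 80, q_3 = 175, s_3 = 120, t_3 = 280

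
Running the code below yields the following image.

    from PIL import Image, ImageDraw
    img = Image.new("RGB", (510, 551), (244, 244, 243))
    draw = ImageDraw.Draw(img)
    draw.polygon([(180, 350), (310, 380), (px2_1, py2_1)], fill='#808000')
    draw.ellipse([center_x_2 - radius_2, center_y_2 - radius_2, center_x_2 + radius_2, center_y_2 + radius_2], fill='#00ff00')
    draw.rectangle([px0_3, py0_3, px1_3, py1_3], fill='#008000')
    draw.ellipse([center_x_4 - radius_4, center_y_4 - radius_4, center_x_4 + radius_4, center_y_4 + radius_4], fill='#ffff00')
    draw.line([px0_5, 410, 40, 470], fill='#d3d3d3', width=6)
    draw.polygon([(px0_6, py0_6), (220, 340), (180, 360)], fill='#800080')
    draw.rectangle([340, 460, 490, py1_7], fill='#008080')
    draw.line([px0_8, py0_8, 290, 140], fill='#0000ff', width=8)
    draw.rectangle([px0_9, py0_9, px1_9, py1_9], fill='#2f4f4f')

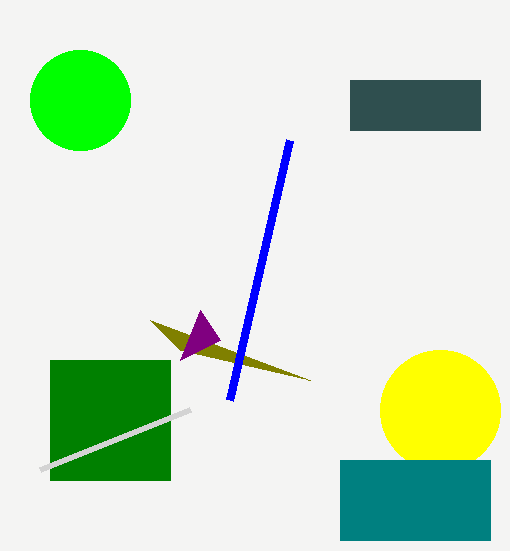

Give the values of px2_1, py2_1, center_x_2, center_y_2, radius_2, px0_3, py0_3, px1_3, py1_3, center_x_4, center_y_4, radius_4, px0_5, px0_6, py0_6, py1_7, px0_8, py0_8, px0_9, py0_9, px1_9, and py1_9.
px2_1 = 150; py2_1 = 320; center_x_2 = 80; center_y_2 = 100; radius_2 = 50; px0_3 = 50; py0_3 = 360; px1_3 = 170; py1_3 = 480; center_x_4 = 440; center_y_4 = 410; radius_4 = 60; px0_5 = 190; px0_6 = 200; py0_6 = 310; py1_7 = 540; px0_8 = 230; py0_8 = 400; px0_9 = 350; py0_9 = 80; px1_9 = 480; py1_9 = 130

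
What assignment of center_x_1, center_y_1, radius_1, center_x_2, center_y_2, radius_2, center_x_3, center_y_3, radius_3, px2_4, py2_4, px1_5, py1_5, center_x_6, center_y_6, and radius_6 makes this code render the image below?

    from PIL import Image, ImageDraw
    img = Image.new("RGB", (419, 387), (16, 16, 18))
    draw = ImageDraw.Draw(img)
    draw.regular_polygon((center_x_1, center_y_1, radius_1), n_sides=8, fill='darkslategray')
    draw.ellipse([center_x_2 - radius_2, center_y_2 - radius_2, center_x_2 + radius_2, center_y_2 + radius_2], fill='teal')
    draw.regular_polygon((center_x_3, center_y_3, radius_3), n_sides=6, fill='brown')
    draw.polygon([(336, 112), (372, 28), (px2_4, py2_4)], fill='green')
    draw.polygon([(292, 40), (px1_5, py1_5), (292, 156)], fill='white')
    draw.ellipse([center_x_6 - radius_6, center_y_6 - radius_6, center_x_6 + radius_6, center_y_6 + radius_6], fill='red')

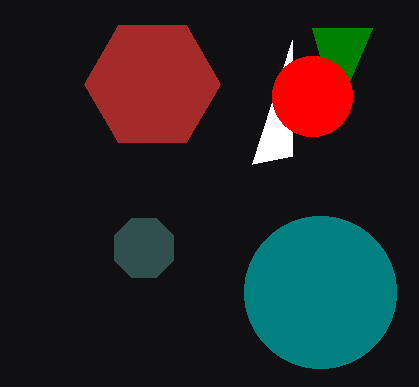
center_x_1 = 144, center_y_1 = 248, radius_1 = 32, center_x_2 = 320, center_y_2 = 292, radius_2 = 76, center_x_3 = 152, center_y_3 = 84, radius_3 = 68, px2_4 = 312, py2_4 = 28, px1_5 = 252, py1_5 = 164, center_x_6 = 312, center_y_6 = 96, radius_6 = 40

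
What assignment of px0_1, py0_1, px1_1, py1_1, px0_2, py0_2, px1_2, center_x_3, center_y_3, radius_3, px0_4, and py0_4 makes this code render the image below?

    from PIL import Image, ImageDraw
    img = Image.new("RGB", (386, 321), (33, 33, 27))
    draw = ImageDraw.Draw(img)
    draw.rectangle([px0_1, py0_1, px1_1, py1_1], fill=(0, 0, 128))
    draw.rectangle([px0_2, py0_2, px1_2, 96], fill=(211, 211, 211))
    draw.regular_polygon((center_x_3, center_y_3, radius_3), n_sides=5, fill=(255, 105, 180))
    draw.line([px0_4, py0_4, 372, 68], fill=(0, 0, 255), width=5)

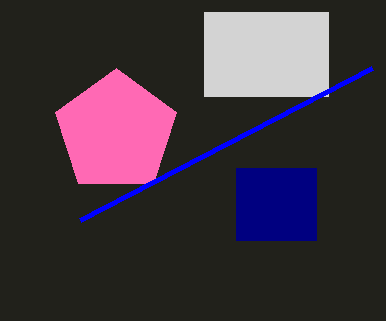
px0_1 = 236
py0_1 = 168
px1_1 = 316
py1_1 = 240
px0_2 = 204
py0_2 = 12
px1_2 = 328
center_x_3 = 116
center_y_3 = 132
radius_3 = 64
px0_4 = 80
py0_4 = 220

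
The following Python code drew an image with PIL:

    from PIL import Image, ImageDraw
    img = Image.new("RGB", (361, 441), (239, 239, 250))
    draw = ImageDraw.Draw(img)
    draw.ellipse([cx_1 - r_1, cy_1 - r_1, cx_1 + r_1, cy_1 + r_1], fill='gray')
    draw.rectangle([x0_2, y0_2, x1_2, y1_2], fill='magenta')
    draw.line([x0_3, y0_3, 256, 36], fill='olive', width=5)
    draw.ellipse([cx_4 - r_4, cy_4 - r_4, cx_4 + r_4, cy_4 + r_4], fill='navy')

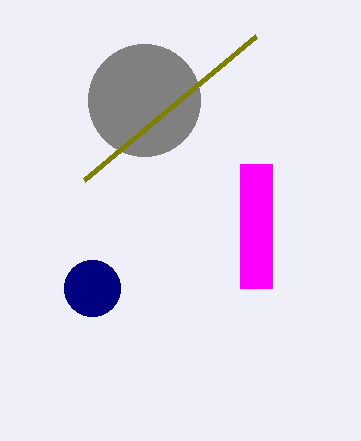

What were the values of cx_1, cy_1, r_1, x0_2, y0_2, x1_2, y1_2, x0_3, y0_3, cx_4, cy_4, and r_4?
cx_1 = 144; cy_1 = 100; r_1 = 56; x0_2 = 240; y0_2 = 164; x1_2 = 272; y1_2 = 288; x0_3 = 84; y0_3 = 180; cx_4 = 92; cy_4 = 288; r_4 = 28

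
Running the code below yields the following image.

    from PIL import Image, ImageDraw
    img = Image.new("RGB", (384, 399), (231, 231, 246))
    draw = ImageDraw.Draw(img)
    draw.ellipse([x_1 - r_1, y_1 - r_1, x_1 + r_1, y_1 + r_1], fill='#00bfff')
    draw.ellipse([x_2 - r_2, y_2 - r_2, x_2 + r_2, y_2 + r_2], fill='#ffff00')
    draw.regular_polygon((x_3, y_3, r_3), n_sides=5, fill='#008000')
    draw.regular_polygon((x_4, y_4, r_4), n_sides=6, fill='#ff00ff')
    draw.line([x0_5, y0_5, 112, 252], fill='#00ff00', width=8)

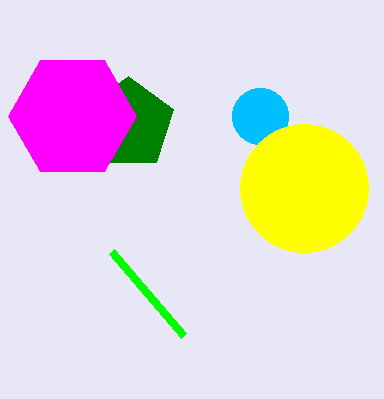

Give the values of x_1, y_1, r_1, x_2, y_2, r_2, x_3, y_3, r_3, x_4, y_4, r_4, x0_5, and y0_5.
x_1 = 260, y_1 = 116, r_1 = 28, x_2 = 304, y_2 = 188, r_2 = 64, x_3 = 128, y_3 = 124, r_3 = 48, x_4 = 72, y_4 = 116, r_4 = 64, x0_5 = 184, y0_5 = 336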